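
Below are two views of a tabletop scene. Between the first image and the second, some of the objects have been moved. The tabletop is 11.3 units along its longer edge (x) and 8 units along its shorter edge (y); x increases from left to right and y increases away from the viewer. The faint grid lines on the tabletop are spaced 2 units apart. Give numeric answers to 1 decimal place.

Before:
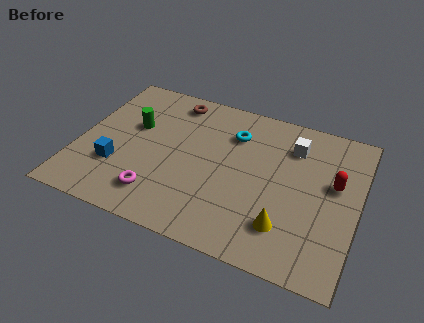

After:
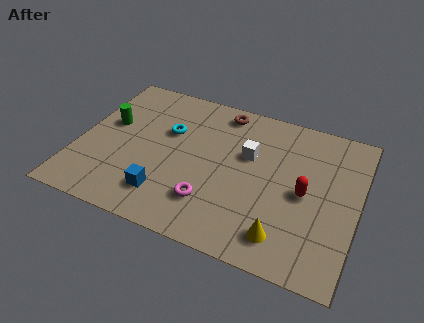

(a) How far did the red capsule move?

1.4

The red capsule moved from about (10.3, 4.7) to (9.2, 3.8), a distance of √(1.1² + 0.9²) ≈ 1.4.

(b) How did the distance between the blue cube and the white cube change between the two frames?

-3.2

Before: roughly 7.7 units apart; after: 4.5. That's 3.2 units closer together.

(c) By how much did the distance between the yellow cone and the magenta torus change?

-2.0

The distance was about 5.1 in the first image and 3.1 in the second, so they moved 2.0 units closer together.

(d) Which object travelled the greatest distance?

the cyan torus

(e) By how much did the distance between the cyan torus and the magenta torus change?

-1.3

They were about 5.0 units apart before and 3.7 after — 1.3 units closer together.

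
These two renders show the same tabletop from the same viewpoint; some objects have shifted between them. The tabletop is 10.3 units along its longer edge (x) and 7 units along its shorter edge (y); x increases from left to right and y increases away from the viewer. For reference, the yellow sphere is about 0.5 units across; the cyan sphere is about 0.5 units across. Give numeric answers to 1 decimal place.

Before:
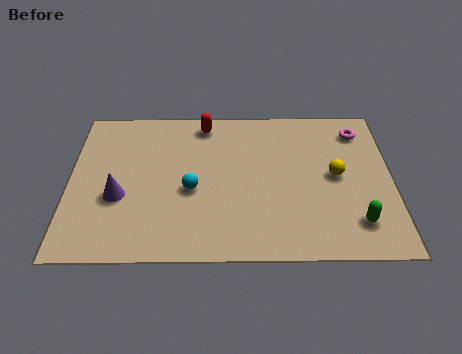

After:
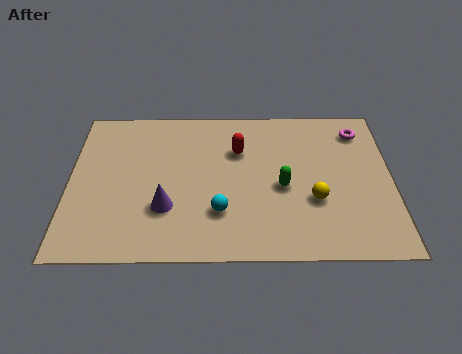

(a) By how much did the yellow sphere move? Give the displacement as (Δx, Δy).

(-0.7, -1.1)

From the two frames, the yellow sphere sits at roughly (8.5, 3.6) before and (7.8, 2.5) after.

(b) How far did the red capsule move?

1.7

The red capsule was near (4.3, 6.1) before and (5.4, 4.8) after, so it travelled √(1.1² + 1.3²) ≈ 1.7 units.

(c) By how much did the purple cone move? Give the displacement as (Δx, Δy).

(1.5, -0.5)

From the two frames, the purple cone sits at roughly (1.6, 2.7) before and (3.1, 2.2) after.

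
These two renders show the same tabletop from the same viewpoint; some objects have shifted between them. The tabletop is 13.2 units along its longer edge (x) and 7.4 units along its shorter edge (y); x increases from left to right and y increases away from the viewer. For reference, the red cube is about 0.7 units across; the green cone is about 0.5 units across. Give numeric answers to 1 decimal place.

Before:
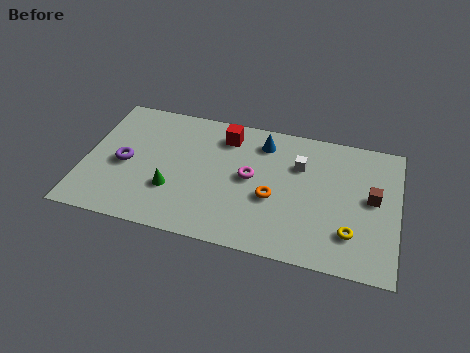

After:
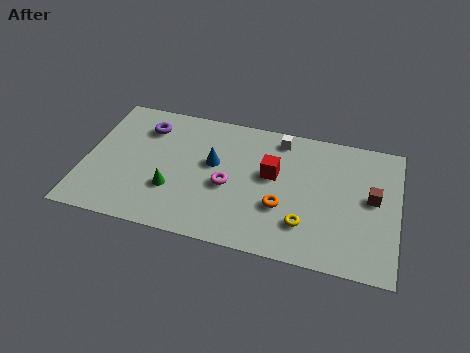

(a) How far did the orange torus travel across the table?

0.6

The orange torus was near (8.0, 3.0) before and (8.4, 2.6) after, so it travelled √(0.4² + 0.4²) ≈ 0.6 units.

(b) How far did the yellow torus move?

1.9

The yellow torus moved from about (11.3, 1.9) to (9.4, 1.9), a distance of √(1.9² + 0.0²) ≈ 1.9.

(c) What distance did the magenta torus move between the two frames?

1.1

The magenta torus moved from about (7.0, 3.9) to (6.1, 3.2), a distance of √(0.9² + 0.7²) ≈ 1.1.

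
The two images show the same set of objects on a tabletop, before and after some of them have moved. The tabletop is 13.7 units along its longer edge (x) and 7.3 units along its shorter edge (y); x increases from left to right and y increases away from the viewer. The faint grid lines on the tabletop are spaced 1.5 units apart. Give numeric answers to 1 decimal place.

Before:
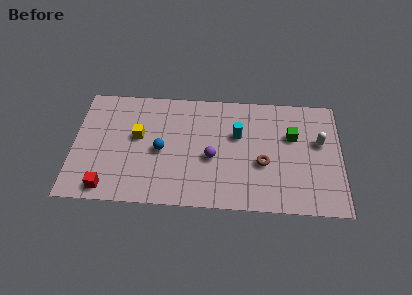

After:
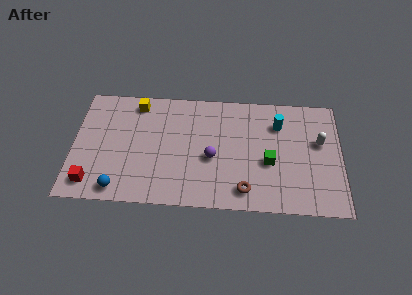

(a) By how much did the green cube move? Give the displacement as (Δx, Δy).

(-1.2, -1.7)

From the two frames, the green cube sits at roughly (11.2, 4.7) before and (10.0, 3.0) after.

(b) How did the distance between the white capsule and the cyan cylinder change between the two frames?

-1.9

Before: roughly 4.2 units apart; after: 2.3. That's 1.9 units closer together.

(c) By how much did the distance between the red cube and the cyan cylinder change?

+2.8

They were about 7.6 units apart before and 10.4 after — 2.8 units further apart.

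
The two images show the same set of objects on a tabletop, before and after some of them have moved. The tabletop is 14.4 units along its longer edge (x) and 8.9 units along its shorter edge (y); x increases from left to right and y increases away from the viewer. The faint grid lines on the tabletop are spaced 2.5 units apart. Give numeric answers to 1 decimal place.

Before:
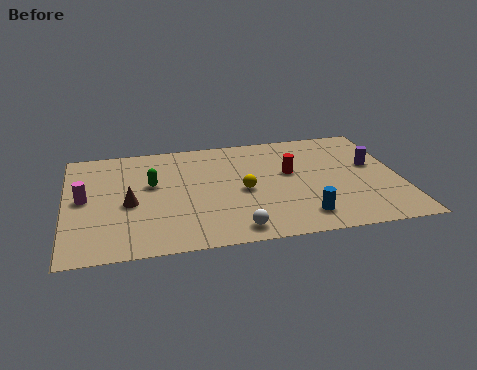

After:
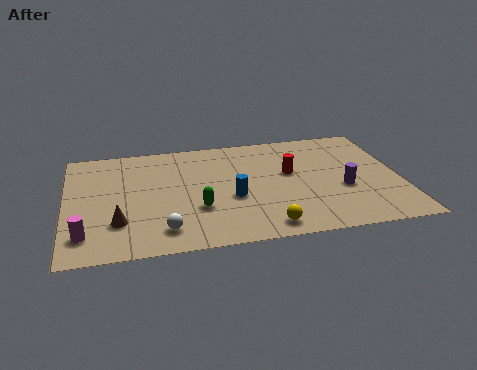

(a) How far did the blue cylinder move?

3.5

The blue cylinder was near (10.0, 1.6) before and (7.1, 3.6) after, so it travelled √(2.9² + 2.0²) ≈ 3.5 units.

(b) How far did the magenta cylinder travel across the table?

2.8

The magenta cylinder was near (0.8, 4.6) before and (0.8, 1.8) after, so it travelled √(0.0² + 2.8²) ≈ 2.8 units.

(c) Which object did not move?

the red cylinder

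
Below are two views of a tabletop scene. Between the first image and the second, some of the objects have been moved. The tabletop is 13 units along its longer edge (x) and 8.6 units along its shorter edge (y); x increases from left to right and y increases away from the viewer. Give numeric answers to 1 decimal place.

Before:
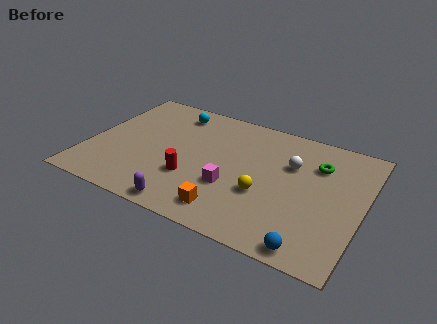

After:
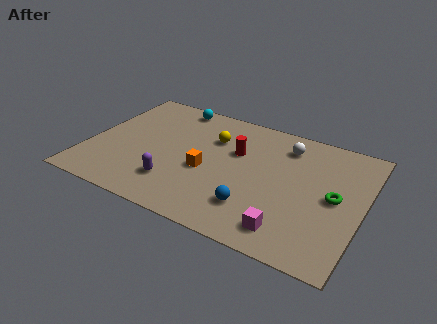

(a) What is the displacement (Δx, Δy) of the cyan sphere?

(-0.1, 0.5)

The cyan sphere started near (3.6, 7.2) and ended near (3.5, 7.7).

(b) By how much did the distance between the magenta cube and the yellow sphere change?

+4.7

They were about 1.5 units apart before and 6.2 after — 4.7 units further apart.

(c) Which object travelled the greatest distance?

the yellow sphere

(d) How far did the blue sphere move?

3.1

From (11.0, 0.8) to (8.2, 2.1), the blue sphere covered √(2.8² + 1.3²) ≈ 3.1 units.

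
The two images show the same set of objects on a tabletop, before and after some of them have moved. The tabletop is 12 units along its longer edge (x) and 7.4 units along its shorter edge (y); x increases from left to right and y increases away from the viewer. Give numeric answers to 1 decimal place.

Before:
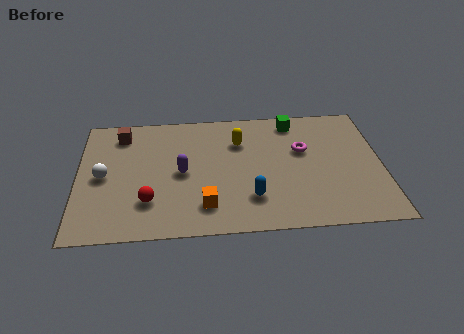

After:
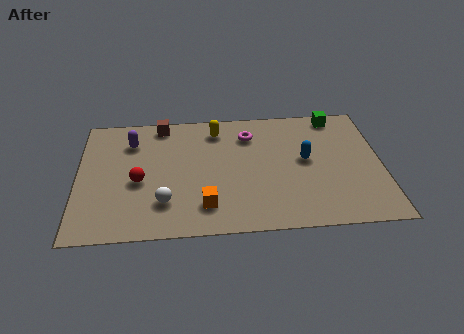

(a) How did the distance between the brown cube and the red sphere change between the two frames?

-0.7

The distance was about 4.2 in the first image and 3.5 in the second, so they moved 0.7 units closer together.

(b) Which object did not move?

the orange cube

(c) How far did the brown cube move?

1.7

From (1.7, 6.1) to (3.3, 6.6), the brown cube covered √(1.6² + 0.5²) ≈ 1.7 units.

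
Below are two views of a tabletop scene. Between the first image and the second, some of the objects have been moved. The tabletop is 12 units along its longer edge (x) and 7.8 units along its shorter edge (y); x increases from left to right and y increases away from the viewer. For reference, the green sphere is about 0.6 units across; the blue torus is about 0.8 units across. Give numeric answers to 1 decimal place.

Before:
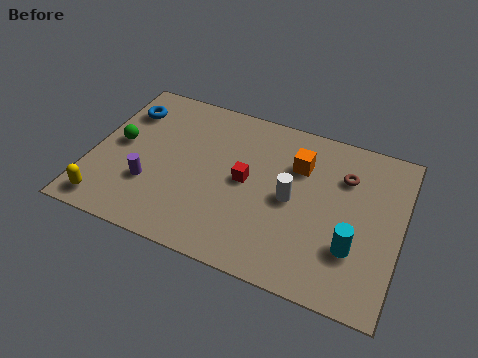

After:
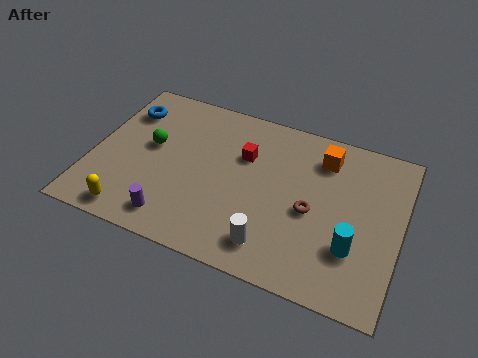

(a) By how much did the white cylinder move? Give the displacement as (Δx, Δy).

(-0.5, -2.4)

The white cylinder started near (7.8, 3.8) and ended near (7.3, 1.4).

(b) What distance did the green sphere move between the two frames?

1.2

The green sphere was near (1.0, 4.1) before and (2.2, 4.4) after, so it travelled √(1.2² + 0.3²) ≈ 1.2 units.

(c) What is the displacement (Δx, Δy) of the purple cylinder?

(1.1, -1.3)

From the two frames, the purple cylinder sits at roughly (2.4, 2.5) before and (3.5, 1.2) after.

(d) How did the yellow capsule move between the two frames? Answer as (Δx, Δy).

(1.0, -0.1)

From the two frames, the yellow capsule sits at roughly (0.9, 1.0) before and (1.9, 0.9) after.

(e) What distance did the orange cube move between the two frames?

1.1

The orange cube moved from about (7.9, 5.5) to (8.8, 6.2), a distance of √(0.9² + 0.7²) ≈ 1.1.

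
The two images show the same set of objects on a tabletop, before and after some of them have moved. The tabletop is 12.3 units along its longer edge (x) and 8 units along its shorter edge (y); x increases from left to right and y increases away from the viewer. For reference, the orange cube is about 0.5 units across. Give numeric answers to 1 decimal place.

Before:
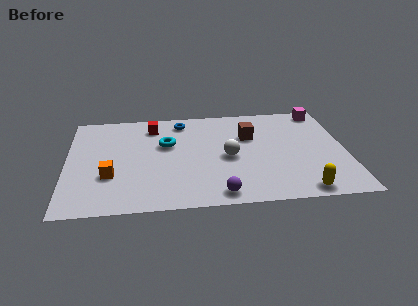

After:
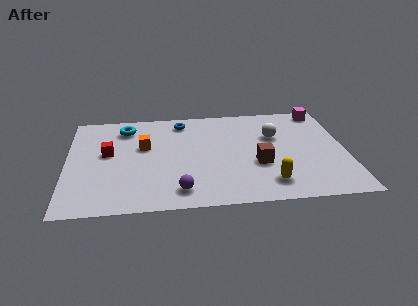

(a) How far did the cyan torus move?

2.3

The cyan torus moved from about (4.4, 5.0) to (2.6, 6.5), a distance of √(1.8² + 1.5²) ≈ 2.3.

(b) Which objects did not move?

the blue torus and the magenta cube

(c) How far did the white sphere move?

2.6

The white sphere was near (7.1, 3.7) before and (9.2, 5.2) after, so it travelled √(2.1² + 1.5²) ≈ 2.6 units.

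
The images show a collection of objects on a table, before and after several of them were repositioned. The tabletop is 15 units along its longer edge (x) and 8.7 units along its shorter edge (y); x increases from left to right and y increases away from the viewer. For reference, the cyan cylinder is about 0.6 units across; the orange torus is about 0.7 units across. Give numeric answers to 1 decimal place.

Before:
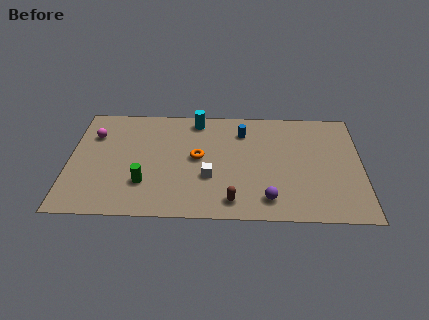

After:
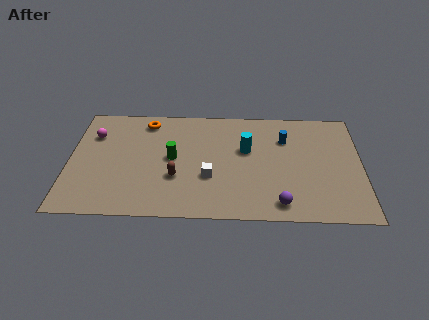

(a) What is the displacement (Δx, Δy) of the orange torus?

(-2.7, 2.8)

The orange torus was at about (6.6, 4.6) and moved to about (3.9, 7.4).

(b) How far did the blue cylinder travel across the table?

2.3

The blue cylinder moved from about (8.9, 6.7) to (11.1, 6.2), a distance of √(2.2² + 0.5²) ≈ 2.3.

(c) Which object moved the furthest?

the orange torus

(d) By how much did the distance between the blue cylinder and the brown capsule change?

+1.0

Before: roughly 5.4 units apart; after: 6.4. That's 1.0 units further apart.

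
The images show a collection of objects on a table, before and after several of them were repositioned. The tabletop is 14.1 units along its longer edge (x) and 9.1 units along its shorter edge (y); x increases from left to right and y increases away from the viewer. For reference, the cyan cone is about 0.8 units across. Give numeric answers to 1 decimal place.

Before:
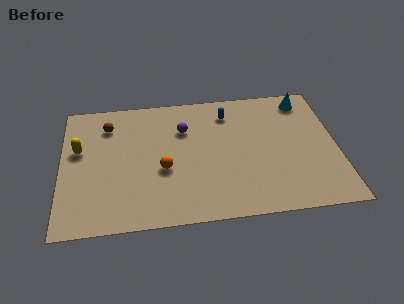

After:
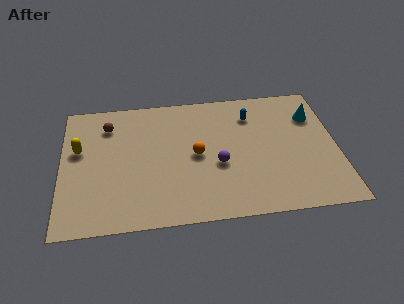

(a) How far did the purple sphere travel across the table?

3.2

The purple sphere moved from about (6.3, 6.4) to (8.0, 3.7), a distance of √(1.7² + 2.7²) ≈ 3.2.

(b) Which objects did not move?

the brown sphere and the yellow capsule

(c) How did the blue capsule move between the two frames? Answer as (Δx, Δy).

(1.2, -0.3)

The blue capsule started near (8.6, 7.3) and ended near (9.8, 7.0).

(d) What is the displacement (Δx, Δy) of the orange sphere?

(1.7, 0.8)

From the two frames, the orange sphere sits at roughly (5.2, 3.7) before and (6.9, 4.5) after.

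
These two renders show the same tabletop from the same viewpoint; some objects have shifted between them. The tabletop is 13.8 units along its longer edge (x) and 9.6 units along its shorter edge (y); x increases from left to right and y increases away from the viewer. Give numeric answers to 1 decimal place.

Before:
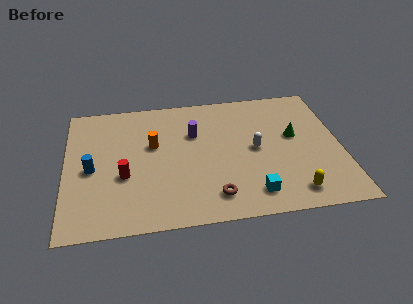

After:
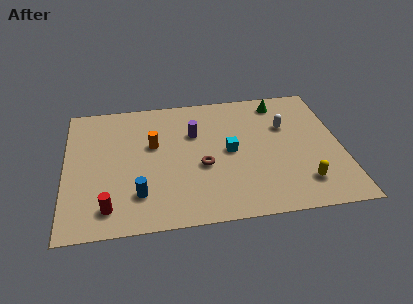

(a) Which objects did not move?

the purple cylinder and the orange cylinder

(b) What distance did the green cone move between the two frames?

2.8

The green cone moved from about (11.5, 5.5) to (10.9, 8.2), a distance of √(0.6² + 2.7²) ≈ 2.8.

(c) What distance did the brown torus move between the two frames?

2.3

The brown torus was near (7.3, 1.7) before and (6.8, 3.9) after, so it travelled √(0.5² + 2.2²) ≈ 2.3 units.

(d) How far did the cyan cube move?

3.4

The cyan cube was near (9.2, 1.6) before and (8.2, 4.8) after, so it travelled √(1.0² + 3.2²) ≈ 3.4 units.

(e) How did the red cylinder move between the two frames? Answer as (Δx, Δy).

(-0.8, -2.1)

The red cylinder was at about (2.9, 3.7) and moved to about (2.1, 1.6).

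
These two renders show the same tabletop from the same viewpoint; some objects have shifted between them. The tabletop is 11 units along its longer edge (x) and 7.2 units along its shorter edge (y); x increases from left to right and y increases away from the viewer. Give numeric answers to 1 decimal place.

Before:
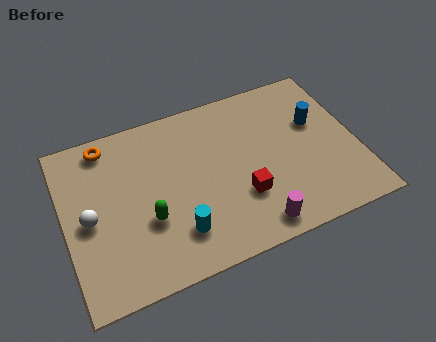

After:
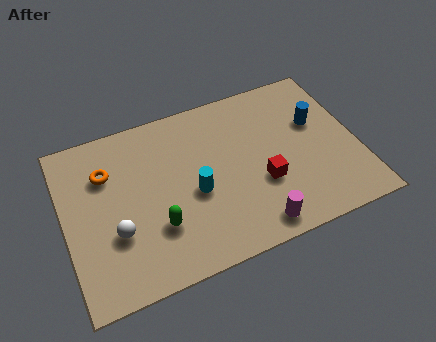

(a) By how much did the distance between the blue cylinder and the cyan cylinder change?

-1.3

They were about 6.3 units apart before and 5.0 after — 1.3 units closer together.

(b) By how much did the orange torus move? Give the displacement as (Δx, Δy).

(-0.1, -1.2)

The orange torus started near (1.8, 6.3) and ended near (1.7, 5.1).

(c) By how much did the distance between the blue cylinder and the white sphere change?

-0.7

Before: roughly 8.8 units apart; after: 8.1. That's 0.7 units closer together.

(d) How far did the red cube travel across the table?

0.9

The red cube was near (6.5, 2.3) before and (7.3, 2.6) after, so it travelled √(0.8² + 0.3²) ≈ 0.9 units.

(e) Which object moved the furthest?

the cyan cylinder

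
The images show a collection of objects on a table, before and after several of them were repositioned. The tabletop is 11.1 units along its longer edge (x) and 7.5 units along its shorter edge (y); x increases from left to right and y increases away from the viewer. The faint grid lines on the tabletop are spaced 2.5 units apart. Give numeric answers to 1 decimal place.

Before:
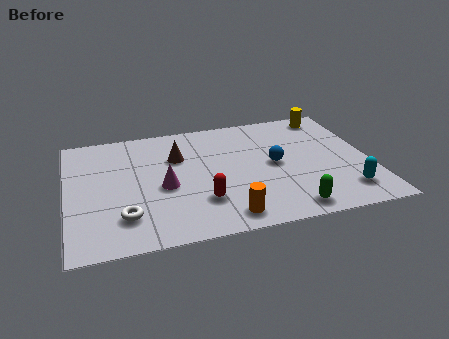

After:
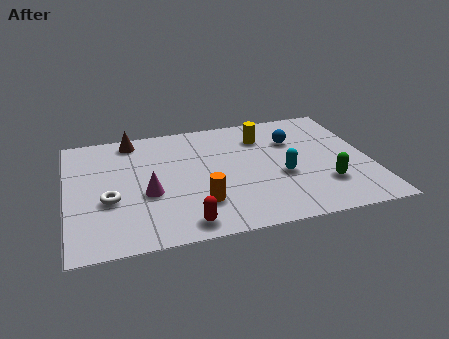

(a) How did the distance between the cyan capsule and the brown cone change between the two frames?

-0.5

They were about 6.9 units apart before and 6.4 after — 0.5 units closer together.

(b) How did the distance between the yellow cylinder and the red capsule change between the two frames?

-1.0

The distance was about 6.8 in the first image and 5.8 in the second, so they moved 1.0 units closer together.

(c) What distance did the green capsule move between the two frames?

1.8

The green capsule was near (7.9, 0.9) before and (9.3, 2.1) after, so it travelled √(1.4² + 1.2²) ≈ 1.8 units.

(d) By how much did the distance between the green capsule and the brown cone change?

+2.5

Before: roughly 5.7 units apart; after: 8.2. That's 2.5 units further apart.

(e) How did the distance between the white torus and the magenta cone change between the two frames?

-0.7

The distance was about 2.1 in the first image and 1.4 in the second, so they moved 0.7 units closer together.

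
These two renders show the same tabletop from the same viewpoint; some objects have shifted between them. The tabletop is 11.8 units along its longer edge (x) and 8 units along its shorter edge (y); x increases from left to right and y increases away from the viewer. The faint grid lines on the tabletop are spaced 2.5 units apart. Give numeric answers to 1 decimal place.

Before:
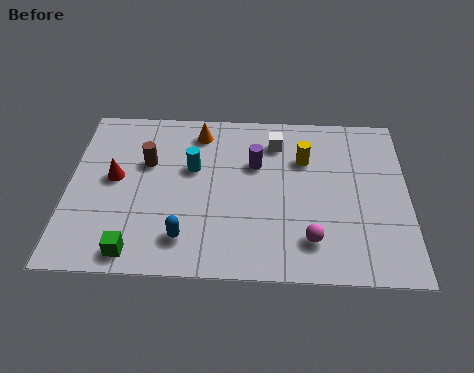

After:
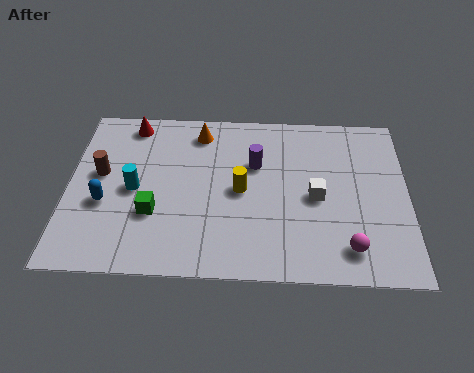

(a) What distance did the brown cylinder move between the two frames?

1.7

From (2.7, 5.1) to (1.1, 4.5), the brown cylinder covered √(1.6² + 0.6²) ≈ 1.7 units.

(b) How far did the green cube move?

1.9

The green cube was near (2.4, 0.9) before and (3.0, 2.7) after, so it travelled √(0.6² + 1.8²) ≈ 1.9 units.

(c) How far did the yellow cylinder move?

2.7

The yellow cylinder moved from about (8.2, 5.5) to (6.0, 3.9), a distance of √(2.2² + 1.6²) ≈ 2.7.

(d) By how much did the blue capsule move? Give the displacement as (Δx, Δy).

(-2.8, 1.5)

From the two frames, the blue capsule sits at roughly (4.1, 1.6) before and (1.3, 3.1) after.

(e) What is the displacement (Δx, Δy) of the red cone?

(0.5, 2.7)

From the two frames, the red cone sits at roughly (1.6, 4.3) before and (2.1, 7.0) after.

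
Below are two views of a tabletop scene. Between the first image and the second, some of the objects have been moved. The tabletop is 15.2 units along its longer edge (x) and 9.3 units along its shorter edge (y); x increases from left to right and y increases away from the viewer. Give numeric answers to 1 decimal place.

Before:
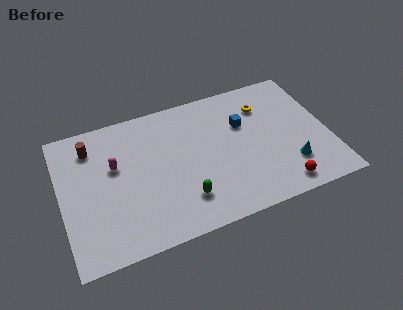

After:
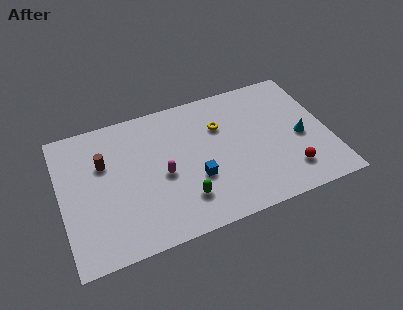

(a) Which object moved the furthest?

the blue cube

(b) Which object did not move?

the green capsule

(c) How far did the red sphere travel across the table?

1.0

From (12.1, 1.2) to (12.7, 2.0), the red sphere covered √(0.6² + 0.8²) ≈ 1.0 units.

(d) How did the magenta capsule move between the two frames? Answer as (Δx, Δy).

(2.6, -1.5)

The magenta capsule was at about (3.1, 5.7) and moved to about (5.7, 4.2).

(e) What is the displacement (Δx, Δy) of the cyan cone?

(0.8, 1.7)

From the two frames, the cyan cone sits at roughly (12.8, 2.4) before and (13.6, 4.1) after.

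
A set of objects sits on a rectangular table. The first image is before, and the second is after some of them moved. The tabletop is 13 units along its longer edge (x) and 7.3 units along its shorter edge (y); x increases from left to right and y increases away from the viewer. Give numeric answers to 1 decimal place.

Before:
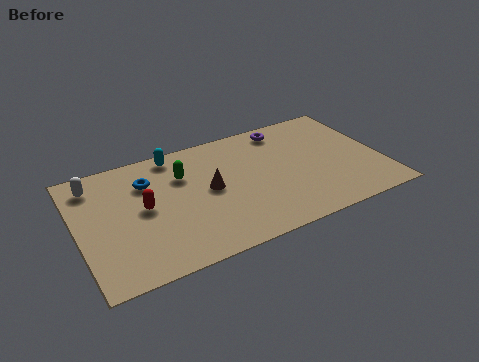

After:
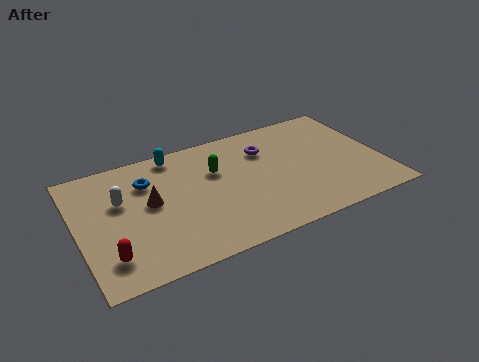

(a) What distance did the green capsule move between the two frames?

1.4

The green capsule moved from about (4.6, 5.1) to (6.0, 4.8), a distance of √(1.4² + 0.3²) ≈ 1.4.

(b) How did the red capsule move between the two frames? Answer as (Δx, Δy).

(-1.7, -2.2)

From the two frames, the red capsule sits at roughly (2.8, 3.8) before and (1.1, 1.6) after.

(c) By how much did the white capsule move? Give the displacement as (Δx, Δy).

(1.0, -1.4)

The white capsule was at about (0.9, 6.0) and moved to about (1.9, 4.6).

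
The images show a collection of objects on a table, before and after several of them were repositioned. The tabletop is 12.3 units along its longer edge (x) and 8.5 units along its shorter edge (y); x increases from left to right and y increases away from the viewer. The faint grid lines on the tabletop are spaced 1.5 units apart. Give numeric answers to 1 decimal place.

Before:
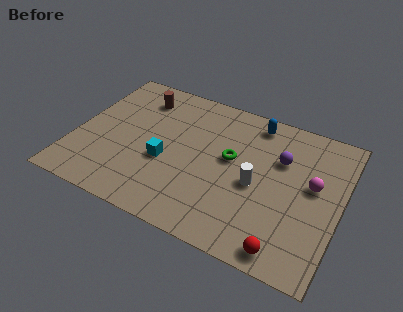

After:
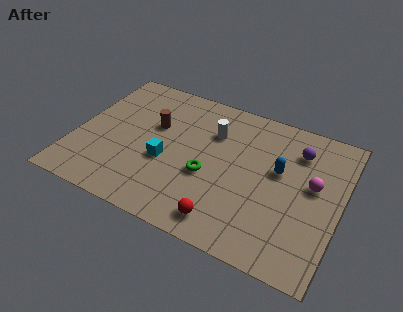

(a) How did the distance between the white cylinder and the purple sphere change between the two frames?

+1.8

Before: roughly 2.1 units apart; after: 3.9. That's 1.8 units further apart.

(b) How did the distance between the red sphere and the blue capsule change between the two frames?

-2.6

They were about 6.9 units apart before and 4.3 after — 2.6 units closer together.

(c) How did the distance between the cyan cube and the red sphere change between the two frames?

-2.6

The distance was about 6.4 in the first image and 3.8 in the second, so they moved 2.6 units closer together.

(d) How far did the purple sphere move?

1.1

The purple sphere moved from about (9.4, 5.7) to (10.1, 6.5), a distance of √(0.7² + 0.8²) ≈ 1.1.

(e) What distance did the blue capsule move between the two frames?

2.8

The blue capsule was near (8.0, 7.4) before and (9.4, 5.0) after, so it travelled √(1.4² + 2.4²) ≈ 2.8 units.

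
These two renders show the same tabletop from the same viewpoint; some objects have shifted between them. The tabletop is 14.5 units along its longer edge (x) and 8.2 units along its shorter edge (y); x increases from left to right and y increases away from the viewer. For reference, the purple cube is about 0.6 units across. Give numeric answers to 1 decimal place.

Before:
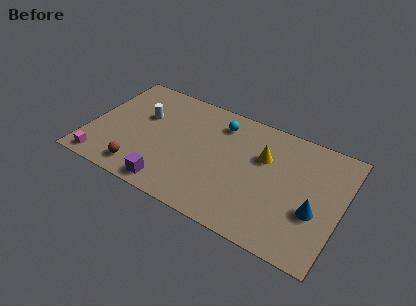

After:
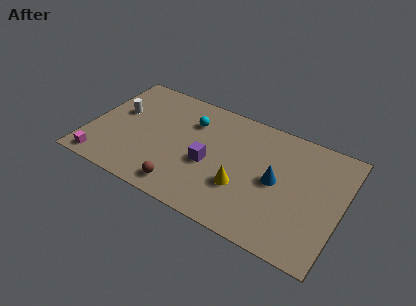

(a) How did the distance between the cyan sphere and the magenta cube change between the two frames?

-1.5

Before: roughly 8.3 units apart; after: 6.8. That's 1.5 units closer together.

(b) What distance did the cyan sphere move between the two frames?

1.7

The cyan sphere was near (7.2, 6.6) before and (5.6, 6.0) after, so it travelled √(1.6² + 0.6²) ≈ 1.7 units.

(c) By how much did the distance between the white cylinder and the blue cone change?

-1.1

They were about 10.4 units apart before and 9.3 after — 1.1 units closer together.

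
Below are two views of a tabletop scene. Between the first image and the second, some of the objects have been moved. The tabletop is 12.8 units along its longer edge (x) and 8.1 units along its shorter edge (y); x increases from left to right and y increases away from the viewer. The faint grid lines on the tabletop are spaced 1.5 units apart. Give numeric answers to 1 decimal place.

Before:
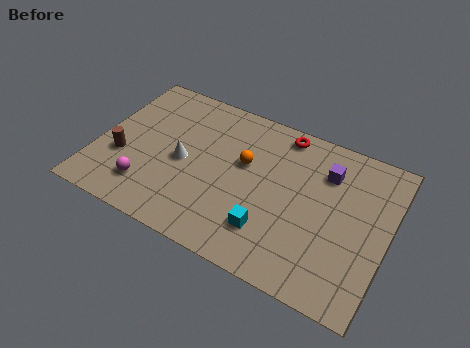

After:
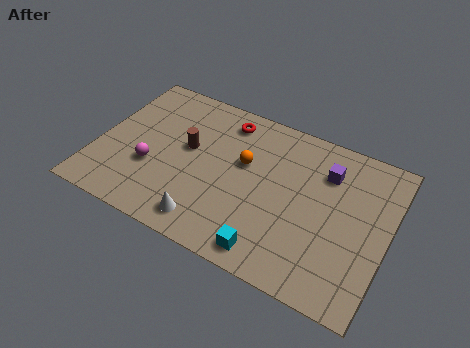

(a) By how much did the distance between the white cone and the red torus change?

+0.4

Before: roughly 5.2 units apart; after: 5.6. That's 0.4 units further apart.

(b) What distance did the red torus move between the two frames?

2.5

From (7.8, 7.2) to (5.3, 6.8), the red torus covered √(2.5² + 0.4²) ≈ 2.5 units.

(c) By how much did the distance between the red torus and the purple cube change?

+2.3

Before: roughly 2.4 units apart; after: 4.7. That's 2.3 units further apart.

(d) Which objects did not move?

the purple cube and the orange sphere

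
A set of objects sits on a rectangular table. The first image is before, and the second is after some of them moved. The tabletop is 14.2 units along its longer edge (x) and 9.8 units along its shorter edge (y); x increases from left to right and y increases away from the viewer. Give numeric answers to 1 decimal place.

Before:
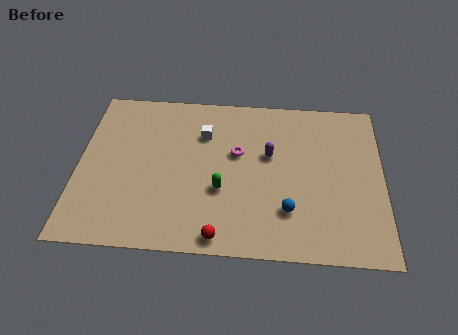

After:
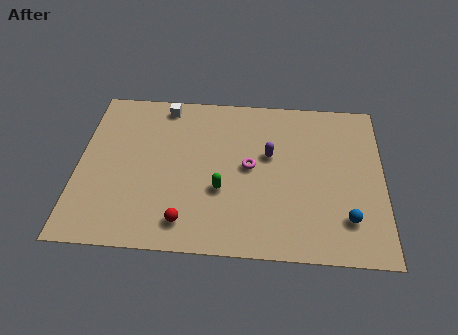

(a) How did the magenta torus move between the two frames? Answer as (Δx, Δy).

(0.6, -0.8)

The magenta torus was at about (7.4, 5.9) and moved to about (8.0, 5.1).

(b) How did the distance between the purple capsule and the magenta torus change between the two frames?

-0.3

Before: roughly 1.5 units apart; after: 1.2. That's 0.3 units closer together.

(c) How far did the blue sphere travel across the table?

2.7

From (9.8, 2.6) to (12.5, 2.3), the blue sphere covered √(2.7² + 0.3²) ≈ 2.7 units.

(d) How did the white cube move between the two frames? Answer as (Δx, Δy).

(-1.9, 1.7)

The white cube was at about (5.8, 7.0) and moved to about (3.9, 8.7).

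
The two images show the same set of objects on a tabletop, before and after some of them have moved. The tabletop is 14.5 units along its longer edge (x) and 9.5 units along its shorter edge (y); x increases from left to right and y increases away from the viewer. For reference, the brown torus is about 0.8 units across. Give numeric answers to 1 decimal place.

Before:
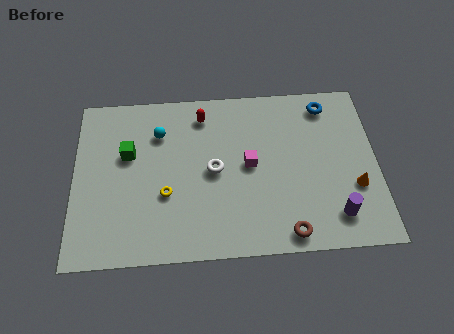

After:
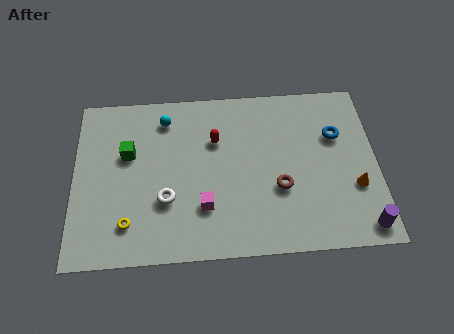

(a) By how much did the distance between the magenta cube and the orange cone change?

+2.0

Before: roughly 5.2 units apart; after: 7.2. That's 2.0 units further apart.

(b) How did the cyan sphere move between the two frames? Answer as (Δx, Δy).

(0.3, 0.8)

The cyan sphere started near (4.1, 7.0) and ended near (4.4, 7.8).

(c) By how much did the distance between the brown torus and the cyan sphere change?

-1.6

The distance was about 8.5 in the first image and 6.9 in the second, so they moved 1.6 units closer together.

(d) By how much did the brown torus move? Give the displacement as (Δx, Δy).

(-0.3, 2.5)

The brown torus was at about (10.1, 1.0) and moved to about (9.8, 3.5).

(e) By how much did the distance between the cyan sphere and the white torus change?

+1.1

Before: roughly 3.5 units apart; after: 4.6. That's 1.1 units further apart.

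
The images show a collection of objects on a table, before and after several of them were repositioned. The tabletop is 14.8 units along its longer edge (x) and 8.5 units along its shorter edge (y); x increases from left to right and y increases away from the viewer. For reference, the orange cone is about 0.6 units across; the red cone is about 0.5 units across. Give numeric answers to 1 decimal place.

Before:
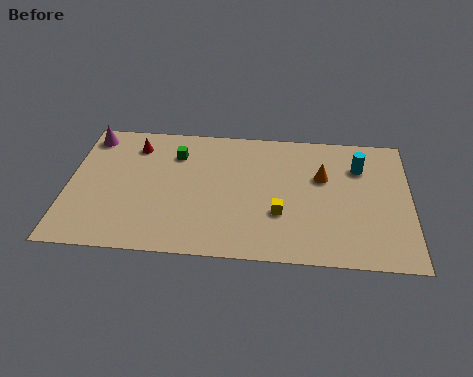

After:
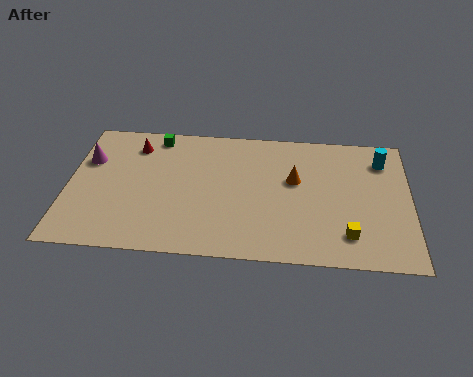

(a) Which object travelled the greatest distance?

the yellow cube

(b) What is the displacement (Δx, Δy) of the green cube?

(-0.9, 1.1)

The green cube was at about (4.6, 6.4) and moved to about (3.7, 7.5).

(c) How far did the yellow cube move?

3.1

The yellow cube was near (9.2, 2.9) before and (12.1, 1.8) after, so it travelled √(2.9² + 1.1²) ≈ 3.1 units.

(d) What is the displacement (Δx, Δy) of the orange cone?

(-1.2, -0.3)

The orange cone started near (11.0, 5.4) and ended near (9.8, 5.1).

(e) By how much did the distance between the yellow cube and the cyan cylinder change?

+0.4

They were about 4.7 units apart before and 5.1 after — 0.4 units further apart.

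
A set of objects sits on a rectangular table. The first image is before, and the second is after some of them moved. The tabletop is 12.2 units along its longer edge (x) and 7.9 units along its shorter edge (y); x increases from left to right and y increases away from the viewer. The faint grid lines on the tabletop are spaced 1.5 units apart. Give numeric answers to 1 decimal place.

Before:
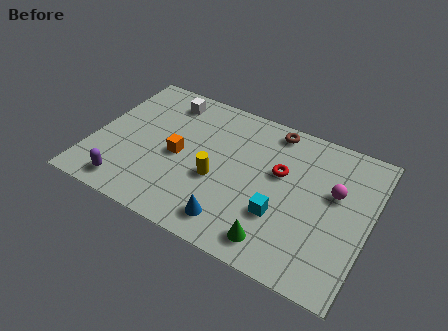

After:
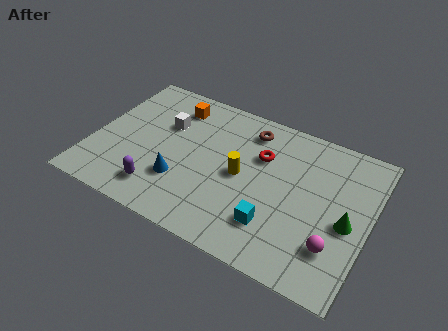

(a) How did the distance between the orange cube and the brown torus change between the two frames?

-1.6

They were about 5.0 units apart before and 3.4 after — 1.6 units closer together.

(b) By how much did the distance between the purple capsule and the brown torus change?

-2.2

Before: roughly 8.2 units apart; after: 6.0. That's 2.2 units closer together.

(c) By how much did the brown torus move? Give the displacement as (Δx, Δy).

(-1.0, -0.5)

The brown torus was at about (7.6, 7.0) and moved to about (6.6, 6.5).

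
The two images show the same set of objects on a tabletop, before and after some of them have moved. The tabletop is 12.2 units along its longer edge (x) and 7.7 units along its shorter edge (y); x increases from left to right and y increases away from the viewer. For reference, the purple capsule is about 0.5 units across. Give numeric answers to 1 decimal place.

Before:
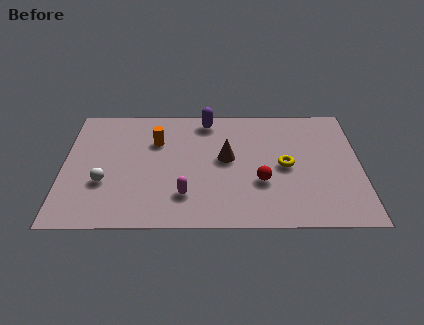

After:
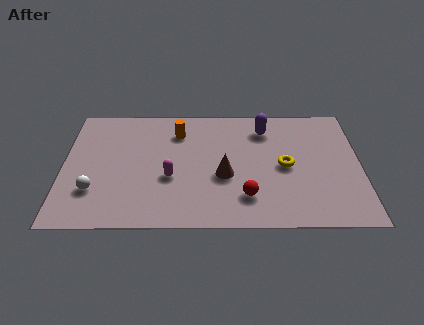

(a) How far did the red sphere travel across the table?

1.1

From (8.1, 2.7) to (7.5, 1.8), the red sphere covered √(0.6² + 0.9²) ≈ 1.1 units.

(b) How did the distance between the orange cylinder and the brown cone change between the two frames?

+0.3

They were about 3.1 units apart before and 3.4 after — 0.3 units further apart.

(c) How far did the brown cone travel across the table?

1.1

The brown cone was near (6.7, 4.2) before and (6.6, 3.1) after, so it travelled √(0.1² + 1.1²) ≈ 1.1 units.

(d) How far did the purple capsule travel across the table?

2.5

From (5.9, 6.7) to (8.3, 6.1), the purple capsule covered √(2.4² + 0.6²) ≈ 2.5 units.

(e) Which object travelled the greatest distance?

the purple capsule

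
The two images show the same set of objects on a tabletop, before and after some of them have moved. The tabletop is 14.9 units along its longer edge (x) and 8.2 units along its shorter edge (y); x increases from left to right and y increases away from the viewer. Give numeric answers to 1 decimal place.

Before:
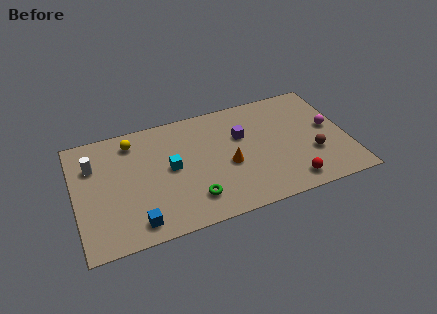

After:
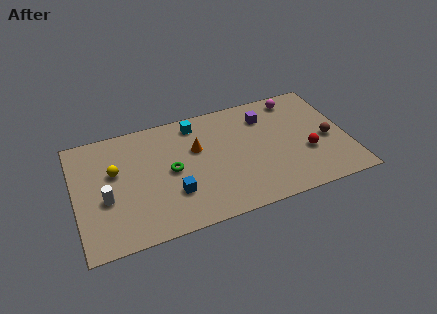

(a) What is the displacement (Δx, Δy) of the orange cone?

(-1.6, 1.7)

The orange cone started near (8.3, 3.5) and ended near (6.7, 5.2).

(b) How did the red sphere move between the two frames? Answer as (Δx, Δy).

(1.1, 1.8)

The red sphere started near (11.5, 1.2) and ended near (12.6, 3.0).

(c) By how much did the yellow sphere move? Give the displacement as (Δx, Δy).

(-1.1, -1.8)

The yellow sphere started near (3.3, 6.8) and ended near (2.2, 5.0).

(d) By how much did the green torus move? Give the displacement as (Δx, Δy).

(-1.0, 2.3)

From the two frames, the green torus sits at roughly (6.2, 1.8) before and (5.2, 4.1) after.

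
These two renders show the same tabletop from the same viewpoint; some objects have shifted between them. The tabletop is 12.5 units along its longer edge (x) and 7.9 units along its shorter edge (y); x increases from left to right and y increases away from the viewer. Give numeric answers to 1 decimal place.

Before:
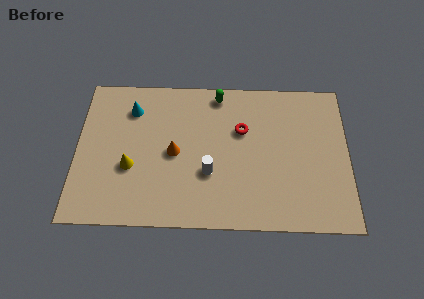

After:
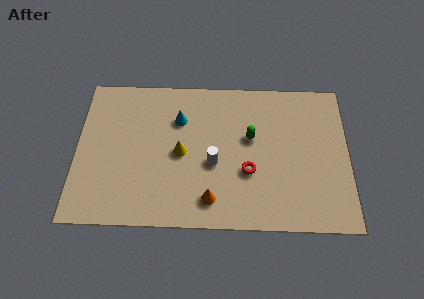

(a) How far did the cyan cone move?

2.3

The cyan cone was near (2.5, 6.1) before and (4.7, 5.6) after, so it travelled √(2.2² + 0.5²) ≈ 2.3 units.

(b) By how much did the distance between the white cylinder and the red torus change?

-1.1

Before: roughly 2.7 units apart; after: 1.6. That's 1.1 units closer together.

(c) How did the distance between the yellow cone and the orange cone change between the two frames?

+0.6

The distance was about 2.2 in the first image and 2.8 in the second, so they moved 0.6 units further apart.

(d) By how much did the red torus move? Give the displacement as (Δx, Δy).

(0.3, -2.2)

From the two frames, the red torus sits at roughly (7.6, 5.1) before and (7.9, 2.9) after.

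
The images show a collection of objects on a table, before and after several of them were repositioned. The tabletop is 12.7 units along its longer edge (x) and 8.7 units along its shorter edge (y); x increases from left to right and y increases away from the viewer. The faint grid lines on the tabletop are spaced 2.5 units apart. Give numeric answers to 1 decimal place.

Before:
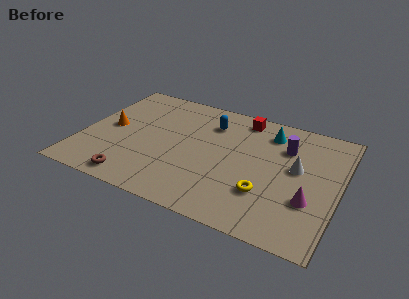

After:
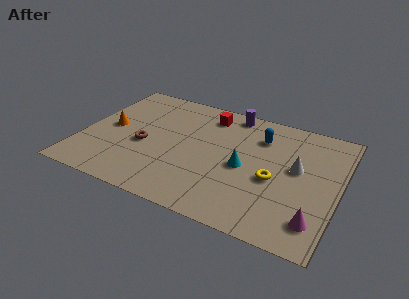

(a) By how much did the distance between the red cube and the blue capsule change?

+1.0

They were about 1.8 units apart before and 2.8 after — 1.0 units further apart.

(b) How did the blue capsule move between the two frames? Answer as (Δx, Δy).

(2.5, -0.1)

The blue capsule started near (6.1, 6.6) and ended near (8.6, 6.5).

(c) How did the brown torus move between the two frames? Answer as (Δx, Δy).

(0.1, 2.7)

The brown torus started near (3.0, 1.0) and ended near (3.1, 3.7).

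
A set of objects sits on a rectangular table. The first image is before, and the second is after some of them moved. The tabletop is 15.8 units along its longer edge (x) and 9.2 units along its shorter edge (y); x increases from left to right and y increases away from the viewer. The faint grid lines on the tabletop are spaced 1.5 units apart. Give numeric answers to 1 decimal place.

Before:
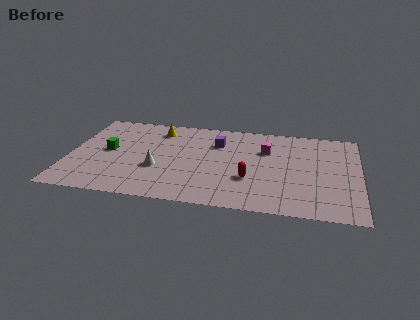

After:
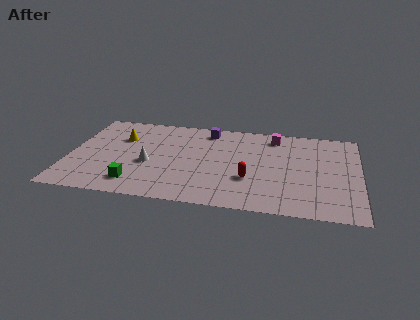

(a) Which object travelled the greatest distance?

the green cube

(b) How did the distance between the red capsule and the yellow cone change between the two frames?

+1.1

Before: roughly 6.8 units apart; after: 7.9. That's 1.1 units further apart.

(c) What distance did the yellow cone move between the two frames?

2.3

From (4.7, 7.5) to (2.7, 6.3), the yellow cone covered √(2.0² + 1.2²) ≈ 2.3 units.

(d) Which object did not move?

the red capsule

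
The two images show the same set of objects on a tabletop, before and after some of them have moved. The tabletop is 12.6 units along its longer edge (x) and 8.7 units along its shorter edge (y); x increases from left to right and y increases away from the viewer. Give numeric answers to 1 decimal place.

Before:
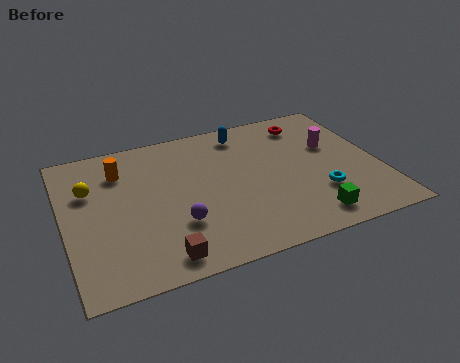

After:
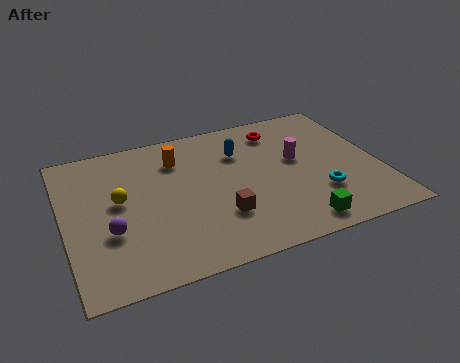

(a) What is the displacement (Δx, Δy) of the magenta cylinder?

(-1.5, -0.4)

The magenta cylinder started near (10.9, 5.4) and ended near (9.4, 5.0).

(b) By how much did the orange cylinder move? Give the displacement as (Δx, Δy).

(2.3, 0.0)

The orange cylinder started near (2.4, 6.6) and ended near (4.7, 6.6).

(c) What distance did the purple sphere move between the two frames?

2.6

The purple sphere was near (4.3, 2.7) before and (1.7, 3.1) after, so it travelled √(2.6² + 0.4²) ≈ 2.6 units.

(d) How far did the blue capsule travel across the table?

1.2

The blue capsule was near (7.5, 7.4) before and (7.2, 6.2) after, so it travelled √(0.3² + 1.2²) ≈ 1.2 units.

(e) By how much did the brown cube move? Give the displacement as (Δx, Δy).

(2.5, 1.5)

The brown cube started near (3.5, 1.1) and ended near (6.0, 2.6).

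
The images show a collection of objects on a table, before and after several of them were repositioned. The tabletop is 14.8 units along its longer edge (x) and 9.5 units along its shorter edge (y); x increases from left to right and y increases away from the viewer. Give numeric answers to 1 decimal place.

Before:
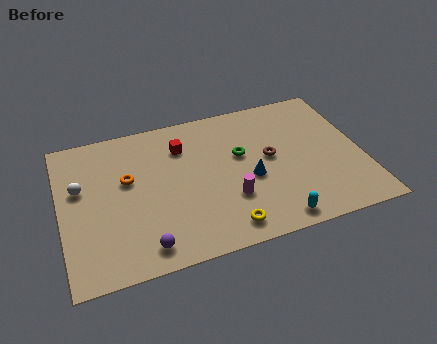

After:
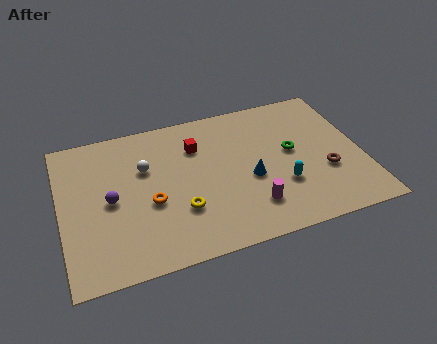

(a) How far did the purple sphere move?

3.6

The purple sphere was near (3.8, 1.3) before and (2.4, 4.6) after, so it travelled √(1.4² + 3.3²) ≈ 3.6 units.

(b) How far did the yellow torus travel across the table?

2.6

The yellow torus moved from about (7.7, 1.3) to (5.7, 3.0), a distance of √(2.0² + 1.7²) ≈ 2.6.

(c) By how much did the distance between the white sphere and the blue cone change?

-2.9

They were about 8.4 units apart before and 5.5 after — 2.9 units closer together.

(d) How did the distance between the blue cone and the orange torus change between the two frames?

-1.2

They were about 6.1 units apart before and 4.9 after — 1.2 units closer together.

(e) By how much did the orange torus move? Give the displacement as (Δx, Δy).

(1.0, -1.8)

The orange torus started near (3.3, 5.7) and ended near (4.3, 3.9).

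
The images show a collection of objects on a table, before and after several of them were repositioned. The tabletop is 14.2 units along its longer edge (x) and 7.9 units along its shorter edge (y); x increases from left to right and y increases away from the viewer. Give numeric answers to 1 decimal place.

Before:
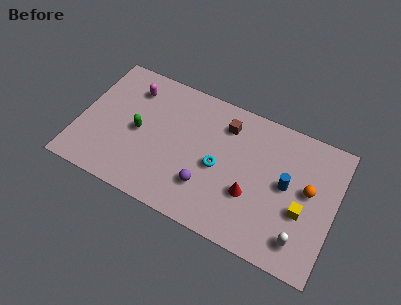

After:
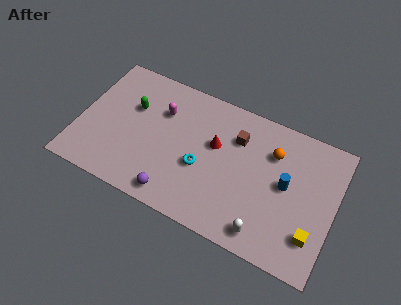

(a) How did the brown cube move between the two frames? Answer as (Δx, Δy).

(0.7, -0.5)

The brown cube was at about (7.9, 6.2) and moved to about (8.6, 5.7).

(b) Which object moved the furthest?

the red cone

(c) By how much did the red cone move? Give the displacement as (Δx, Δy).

(-2.2, 2.0)

The red cone started near (9.7, 2.8) and ended near (7.5, 4.8).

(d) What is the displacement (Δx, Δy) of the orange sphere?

(-2.1, 1.3)

From the two frames, the orange sphere sits at roughly (12.7, 4.4) before and (10.6, 5.7) after.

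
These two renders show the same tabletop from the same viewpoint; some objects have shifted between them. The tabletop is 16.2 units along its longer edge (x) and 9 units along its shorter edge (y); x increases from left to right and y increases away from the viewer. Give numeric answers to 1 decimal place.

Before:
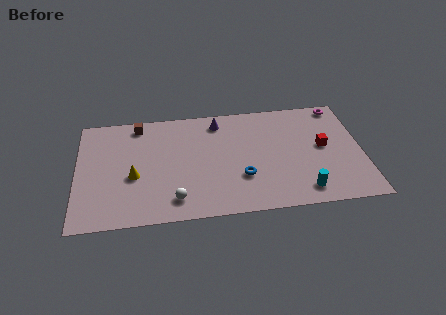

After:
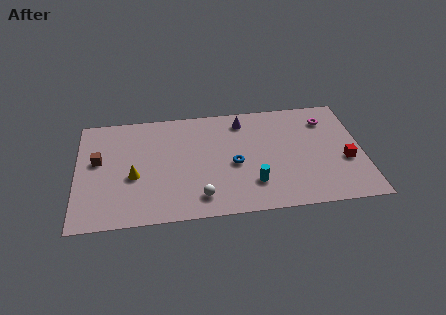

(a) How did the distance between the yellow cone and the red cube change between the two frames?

+1.1

The distance was about 10.9 in the first image and 12.0 in the second, so they moved 1.1 units further apart.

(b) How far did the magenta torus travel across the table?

1.4

From (15.1, 8.1) to (14.3, 7.0), the magenta torus covered √(0.8² + 1.1²) ≈ 1.4 units.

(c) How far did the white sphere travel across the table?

1.4

From (5.5, 1.6) to (6.9, 1.6), the white sphere covered √(1.4² + 0.0²) ≈ 1.4 units.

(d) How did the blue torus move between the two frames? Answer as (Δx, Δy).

(-0.4, 1.1)

The blue torus was at about (9.3, 2.9) and moved to about (8.9, 4.0).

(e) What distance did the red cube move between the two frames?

1.8

From (14.0, 4.8) to (15.2, 3.5), the red cube covered √(1.2² + 1.3²) ≈ 1.8 units.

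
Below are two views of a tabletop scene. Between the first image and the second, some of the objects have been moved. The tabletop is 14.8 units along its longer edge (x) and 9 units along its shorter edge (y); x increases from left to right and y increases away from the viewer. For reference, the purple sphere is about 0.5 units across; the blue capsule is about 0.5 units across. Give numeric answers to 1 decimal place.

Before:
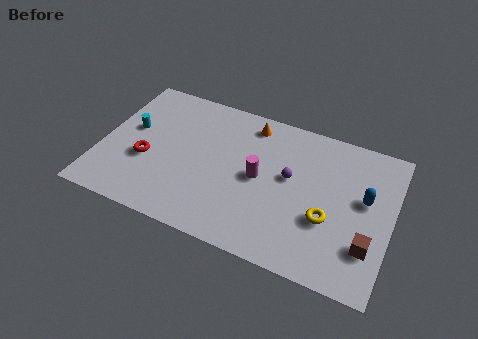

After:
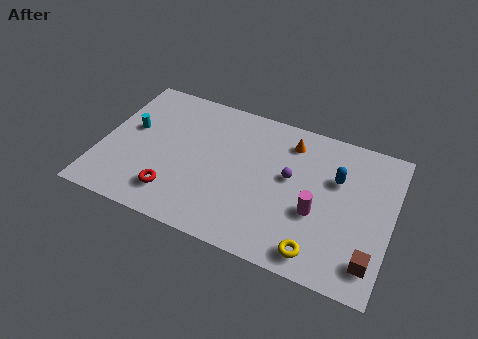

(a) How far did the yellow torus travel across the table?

2.1

The yellow torus moved from about (11.7, 3.3) to (11.4, 1.2), a distance of √(0.3² + 2.1²) ≈ 2.1.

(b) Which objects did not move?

the cyan cylinder and the purple sphere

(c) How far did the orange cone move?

2.1

The orange cone moved from about (7.3, 7.7) to (9.4, 7.3), a distance of √(2.1² + 0.4²) ≈ 2.1.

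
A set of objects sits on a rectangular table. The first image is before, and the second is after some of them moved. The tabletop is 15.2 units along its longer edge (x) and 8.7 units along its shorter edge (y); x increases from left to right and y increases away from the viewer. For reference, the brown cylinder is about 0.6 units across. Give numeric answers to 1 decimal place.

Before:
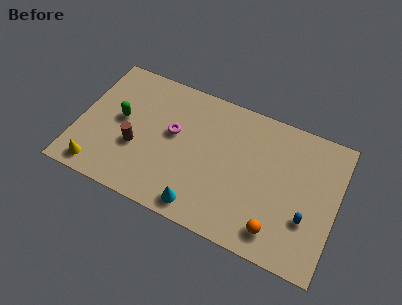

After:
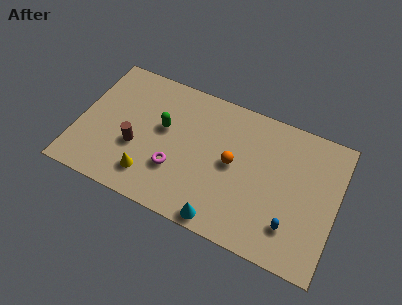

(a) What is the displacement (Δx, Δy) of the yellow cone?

(3.0, 0.7)

The yellow cone was at about (1.5, 1.1) and moved to about (4.5, 1.8).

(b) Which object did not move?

the brown cylinder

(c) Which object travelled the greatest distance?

the orange sphere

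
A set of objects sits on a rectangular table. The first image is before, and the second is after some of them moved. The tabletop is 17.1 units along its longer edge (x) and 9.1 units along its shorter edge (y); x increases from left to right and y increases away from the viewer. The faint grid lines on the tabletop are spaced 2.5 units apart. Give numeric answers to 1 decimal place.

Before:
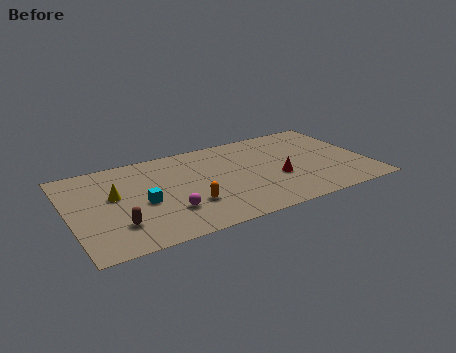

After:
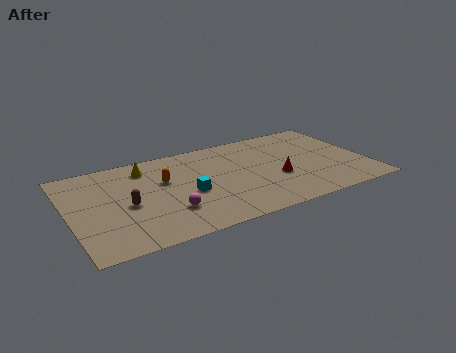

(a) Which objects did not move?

the red cone and the magenta sphere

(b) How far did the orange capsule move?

3.1

The orange capsule was near (6.6, 2.8) before and (5.5, 5.7) after, so it travelled √(1.1² + 2.9²) ≈ 3.1 units.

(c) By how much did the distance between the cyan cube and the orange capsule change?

-0.6

They were about 2.8 units apart before and 2.2 after — 0.6 units closer together.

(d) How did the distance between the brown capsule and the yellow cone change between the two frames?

+0.7

They were about 2.9 units apart before and 3.6 after — 0.7 units further apart.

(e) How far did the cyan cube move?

2.6

The cyan cube was near (4.1, 4.0) before and (6.7, 3.9) after, so it travelled √(2.6² + 0.1²) ≈ 2.6 units.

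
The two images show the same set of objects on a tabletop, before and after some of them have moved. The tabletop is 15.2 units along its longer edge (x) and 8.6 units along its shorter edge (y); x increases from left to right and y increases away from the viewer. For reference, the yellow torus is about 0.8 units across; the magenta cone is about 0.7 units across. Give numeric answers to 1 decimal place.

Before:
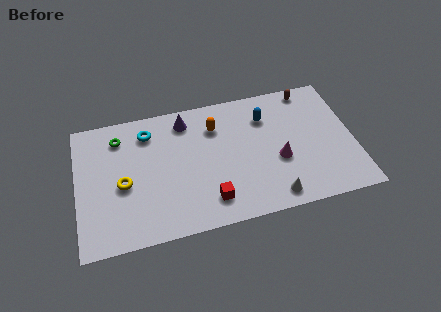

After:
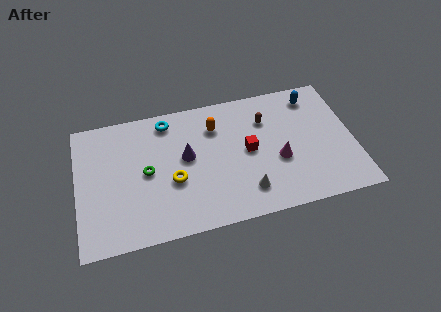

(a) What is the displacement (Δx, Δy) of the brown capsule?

(-2.5, -1.5)

The brown capsule was at about (13.0, 7.7) and moved to about (10.5, 6.2).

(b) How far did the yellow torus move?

2.7

The yellow torus moved from about (2.5, 3.8) to (5.2, 3.4), a distance of √(2.7² + 0.4²) ≈ 2.7.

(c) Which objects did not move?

the magenta cone and the orange capsule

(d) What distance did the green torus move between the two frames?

3.0

From (2.4, 6.9) to (3.8, 4.3), the green torus covered √(1.4² + 2.6²) ≈ 3.0 units.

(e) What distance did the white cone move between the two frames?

1.6

The white cone moved from about (10.5, 1.1) to (9.1, 1.8), a distance of √(1.4² + 0.7²) ≈ 1.6.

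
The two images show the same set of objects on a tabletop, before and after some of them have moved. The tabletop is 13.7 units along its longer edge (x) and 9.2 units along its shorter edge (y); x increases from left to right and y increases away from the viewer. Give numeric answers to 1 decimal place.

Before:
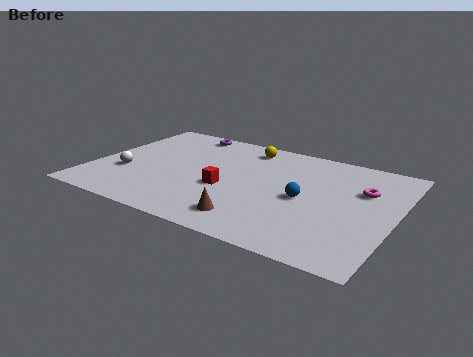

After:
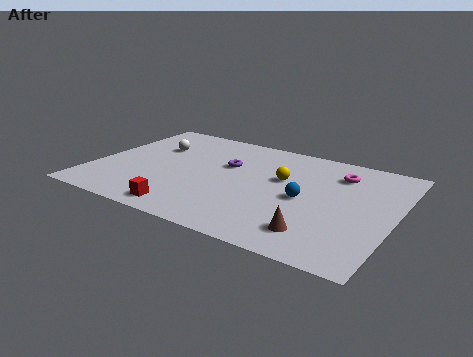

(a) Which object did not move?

the blue sphere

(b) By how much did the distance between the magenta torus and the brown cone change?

-1.0

The distance was about 6.3 in the first image and 5.3 in the second, so they moved 1.0 units closer together.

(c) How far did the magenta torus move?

1.6

The magenta torus moved from about (12.1, 6.1) to (10.9, 7.1), a distance of √(1.2² + 1.0²) ≈ 1.6.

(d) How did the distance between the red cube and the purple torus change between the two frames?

-0.4

The distance was about 5.2 in the first image and 4.8 in the second, so they moved 0.4 units closer together.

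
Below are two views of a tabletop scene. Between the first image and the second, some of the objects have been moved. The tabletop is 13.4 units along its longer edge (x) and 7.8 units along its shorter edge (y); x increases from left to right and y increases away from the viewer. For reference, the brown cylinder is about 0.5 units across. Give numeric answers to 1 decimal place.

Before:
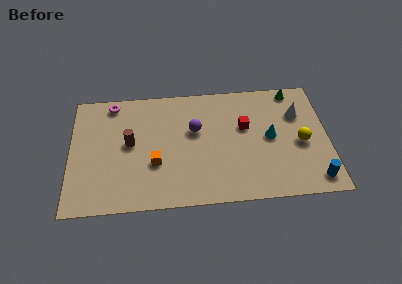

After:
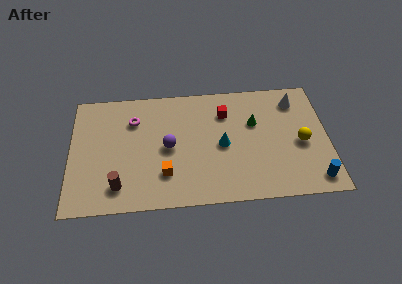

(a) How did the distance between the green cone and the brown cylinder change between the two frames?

-1.1

The distance was about 9.0 in the first image and 7.9 in the second, so they moved 1.1 units closer together.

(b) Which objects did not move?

the blue cylinder and the yellow sphere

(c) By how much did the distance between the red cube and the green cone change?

-1.7

The distance was about 3.4 in the first image and 1.7 in the second, so they moved 1.7 units closer together.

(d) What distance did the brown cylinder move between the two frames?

2.8

The brown cylinder moved from about (3.1, 4.2) to (2.5, 1.5), a distance of √(0.6² + 2.7²) ≈ 2.8.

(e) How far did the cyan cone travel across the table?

2.5

From (10.4, 4.0) to (7.9, 3.7), the cyan cone covered √(2.5² + 0.3²) ≈ 2.5 units.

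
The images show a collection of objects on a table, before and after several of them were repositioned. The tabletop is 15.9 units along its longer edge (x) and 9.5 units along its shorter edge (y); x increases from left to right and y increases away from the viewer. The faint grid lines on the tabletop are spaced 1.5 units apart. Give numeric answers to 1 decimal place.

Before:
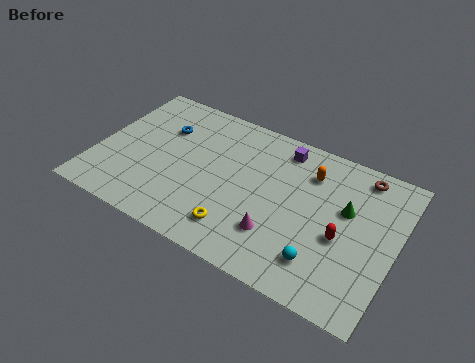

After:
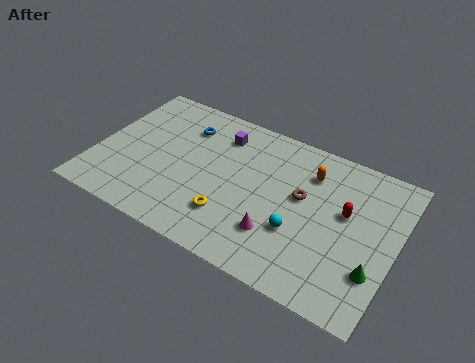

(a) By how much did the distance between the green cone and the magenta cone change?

+0.5

Before: roughly 4.5 units apart; after: 5.0. That's 0.5 units further apart.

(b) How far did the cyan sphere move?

1.8

The cyan sphere was near (12.4, 2.1) before and (11.0, 3.3) after, so it travelled √(1.4² + 1.2²) ≈ 1.8 units.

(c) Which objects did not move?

the magenta cone and the orange capsule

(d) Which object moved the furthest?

the brown torus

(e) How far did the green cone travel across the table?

3.5

The green cone moved from about (13.2, 5.8) to (15.0, 2.8), a distance of √(1.8² + 3.0²) ≈ 3.5.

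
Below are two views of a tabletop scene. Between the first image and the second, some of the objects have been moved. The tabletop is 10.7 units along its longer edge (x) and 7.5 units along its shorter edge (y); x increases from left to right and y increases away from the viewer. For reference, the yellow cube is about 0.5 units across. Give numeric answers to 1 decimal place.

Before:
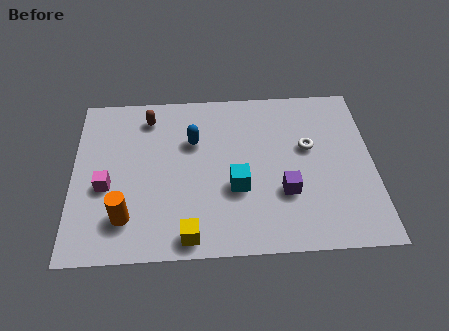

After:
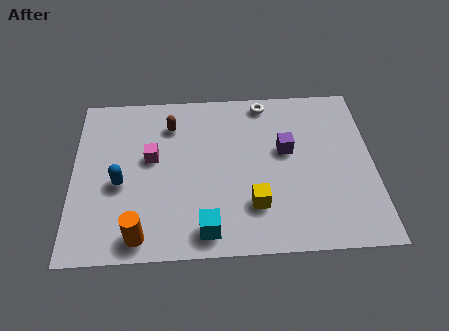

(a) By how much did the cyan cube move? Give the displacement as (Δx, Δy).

(-1.1, -1.8)

From the two frames, the cyan cube sits at roughly (5.8, 2.8) before and (4.7, 1.0) after.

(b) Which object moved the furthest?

the blue capsule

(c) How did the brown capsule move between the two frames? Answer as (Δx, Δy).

(0.8, -0.4)

From the two frames, the brown capsule sits at roughly (2.7, 6.2) before and (3.5, 5.8) after.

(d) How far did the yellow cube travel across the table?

2.6

The yellow cube moved from about (4.1, 0.8) to (6.4, 2.0), a distance of √(2.3² + 1.2²) ≈ 2.6.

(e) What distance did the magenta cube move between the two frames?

2.0

From (1.2, 3.1) to (2.8, 4.3), the magenta cube covered √(1.6² + 1.2²) ≈ 2.0 units.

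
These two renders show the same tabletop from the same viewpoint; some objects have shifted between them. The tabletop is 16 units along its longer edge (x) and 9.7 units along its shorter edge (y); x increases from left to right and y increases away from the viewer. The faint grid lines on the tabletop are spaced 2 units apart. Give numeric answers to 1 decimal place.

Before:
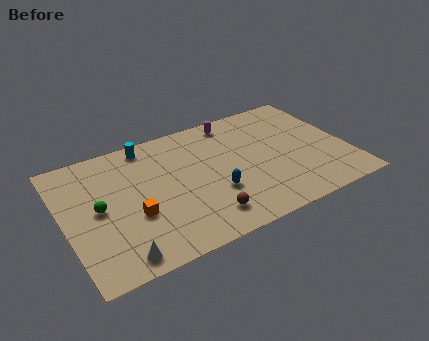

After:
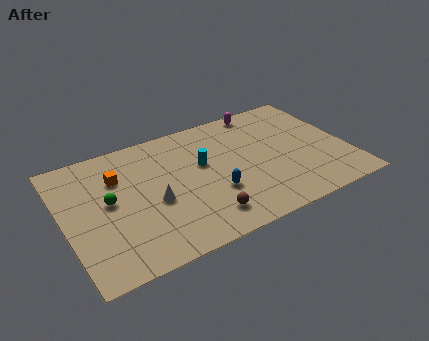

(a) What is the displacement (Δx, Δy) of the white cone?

(2.4, 3.0)

The white cone started near (2.5, 1.1) and ended near (4.9, 4.1).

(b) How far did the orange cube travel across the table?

3.2

The orange cube moved from about (3.7, 3.6) to (3.2, 6.8), a distance of √(0.5² + 3.2²) ≈ 3.2.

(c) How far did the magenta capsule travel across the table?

1.7

The magenta capsule was near (10.1, 8.5) before and (11.8, 8.8) after, so it travelled √(1.7² + 0.3²) ≈ 1.7 units.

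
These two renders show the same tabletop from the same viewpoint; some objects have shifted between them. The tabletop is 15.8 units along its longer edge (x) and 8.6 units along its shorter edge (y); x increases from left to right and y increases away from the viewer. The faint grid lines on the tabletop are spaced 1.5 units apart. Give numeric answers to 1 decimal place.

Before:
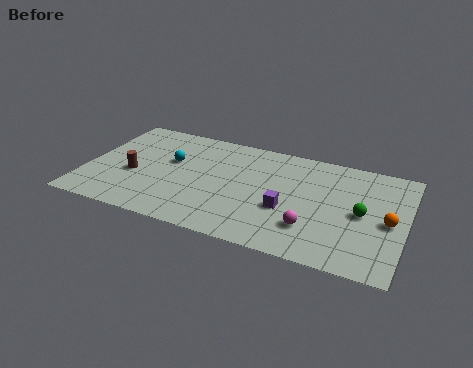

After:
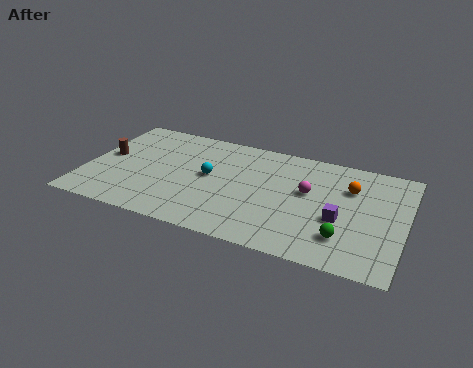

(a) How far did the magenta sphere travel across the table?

2.7

From (11.4, 2.3) to (11.0, 5.0), the magenta sphere covered √(0.4² + 2.7²) ≈ 2.7 units.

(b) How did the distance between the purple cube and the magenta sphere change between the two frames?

+0.7

The distance was about 1.6 in the first image and 2.3 in the second, so they moved 0.7 units further apart.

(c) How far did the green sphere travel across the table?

2.2

The green sphere moved from about (13.7, 4.2) to (13.0, 2.1), a distance of √(0.7² + 2.1²) ≈ 2.2.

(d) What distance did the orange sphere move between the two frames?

2.8

The orange sphere moved from about (15.0, 4.0) to (13.0, 6.0), a distance of √(2.0² + 2.0²) ≈ 2.8.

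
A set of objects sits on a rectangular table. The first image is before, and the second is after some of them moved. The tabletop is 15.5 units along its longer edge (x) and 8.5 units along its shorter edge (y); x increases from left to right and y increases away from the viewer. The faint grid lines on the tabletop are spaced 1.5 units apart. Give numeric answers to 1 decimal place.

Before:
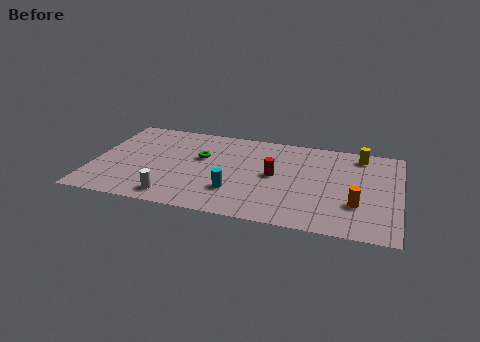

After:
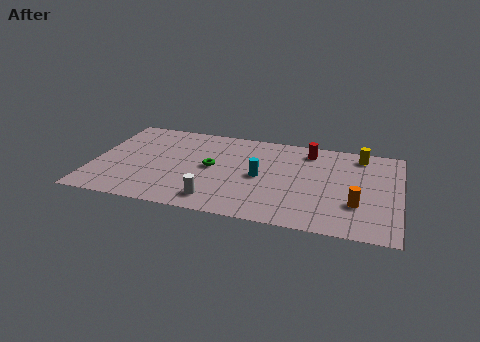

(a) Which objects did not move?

the orange cylinder and the yellow cylinder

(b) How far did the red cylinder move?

3.1

The red cylinder moved from about (9.2, 4.4) to (10.8, 7.1), a distance of √(1.6² + 2.7²) ≈ 3.1.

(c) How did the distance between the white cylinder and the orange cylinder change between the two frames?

-2.1

Before: roughly 9.2 units apart; after: 7.1. That's 2.1 units closer together.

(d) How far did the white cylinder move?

2.1

The white cylinder moved from about (4.3, 1.2) to (6.4, 1.4), a distance of √(2.1² + 0.2²) ≈ 2.1.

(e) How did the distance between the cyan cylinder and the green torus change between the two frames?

-0.9

Before: roughly 3.4 units apart; after: 2.5. That's 0.9 units closer together.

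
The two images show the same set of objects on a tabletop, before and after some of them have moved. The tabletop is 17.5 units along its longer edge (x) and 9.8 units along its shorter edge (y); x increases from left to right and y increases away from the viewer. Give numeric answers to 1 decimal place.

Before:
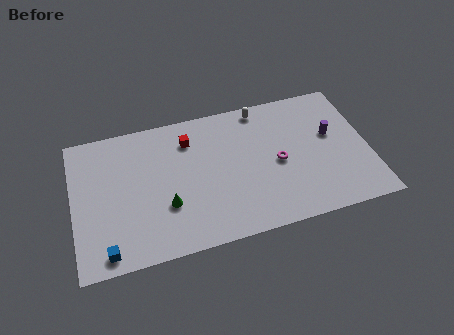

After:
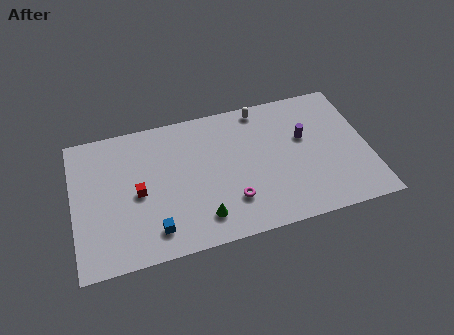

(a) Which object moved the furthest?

the red cube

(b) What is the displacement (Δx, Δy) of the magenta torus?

(-2.9, -2.0)

From the two frames, the magenta torus sits at roughly (12.1, 4.6) before and (9.2, 2.6) after.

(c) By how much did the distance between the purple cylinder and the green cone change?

-2.7

They were about 10.3 units apart before and 7.6 after — 2.7 units closer together.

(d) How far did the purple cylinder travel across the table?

1.6

From (15.4, 5.8) to (13.8, 6.0), the purple cylinder covered √(1.6² + 0.2²) ≈ 1.6 units.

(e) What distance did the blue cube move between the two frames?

2.9

From (1.8, 1.1) to (4.6, 1.8), the blue cube covered √(2.8² + 0.7²) ≈ 2.9 units.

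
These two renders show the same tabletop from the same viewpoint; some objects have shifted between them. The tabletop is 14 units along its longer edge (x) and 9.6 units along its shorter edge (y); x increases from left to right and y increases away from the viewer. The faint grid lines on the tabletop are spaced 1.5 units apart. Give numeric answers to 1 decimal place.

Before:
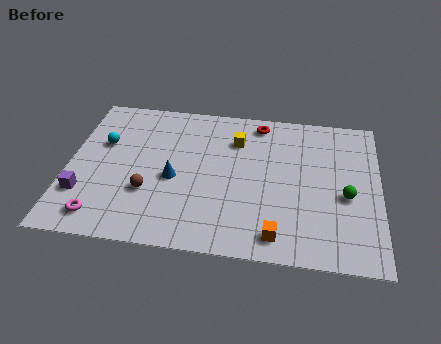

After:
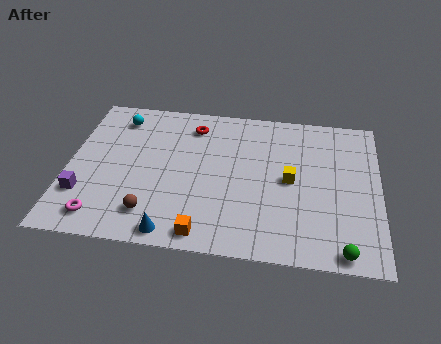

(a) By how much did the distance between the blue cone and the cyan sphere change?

+3.7

They were about 3.8 units apart before and 7.5 after — 3.7 units further apart.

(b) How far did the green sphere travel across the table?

3.3

The green sphere was near (12.5, 4.1) before and (12.4, 0.8) after, so it travelled √(0.1² + 3.3²) ≈ 3.3 units.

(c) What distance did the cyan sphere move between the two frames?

1.9

The cyan sphere moved from about (1.5, 6.1) to (2.1, 7.9), a distance of √(0.6² + 1.8²) ≈ 1.9.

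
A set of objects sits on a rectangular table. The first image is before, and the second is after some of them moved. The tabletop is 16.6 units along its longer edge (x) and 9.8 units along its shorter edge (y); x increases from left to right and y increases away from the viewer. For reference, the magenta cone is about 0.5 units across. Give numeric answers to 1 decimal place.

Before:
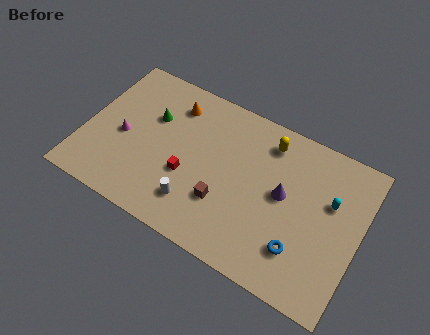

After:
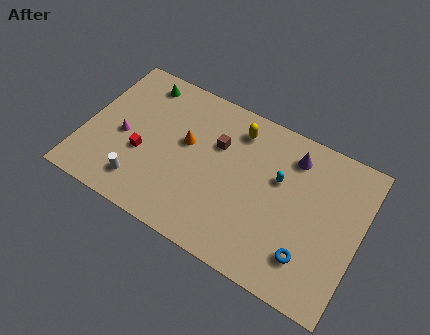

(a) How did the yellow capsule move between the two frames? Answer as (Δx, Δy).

(-1.9, -0.1)

The yellow capsule started near (10.7, 8.1) and ended near (8.8, 8.0).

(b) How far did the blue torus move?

0.5

The blue torus was near (13.4, 2.5) before and (13.9, 2.3) after, so it travelled √(0.5² + 0.2²) ≈ 0.5 units.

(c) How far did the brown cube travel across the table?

3.5

From (8.7, 3.1) to (7.8, 6.5), the brown cube covered √(0.9² + 3.4²) ≈ 3.5 units.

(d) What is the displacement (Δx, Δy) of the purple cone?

(0.2, 2.6)

The purple cone started near (12.0, 5.3) and ended near (12.2, 7.9).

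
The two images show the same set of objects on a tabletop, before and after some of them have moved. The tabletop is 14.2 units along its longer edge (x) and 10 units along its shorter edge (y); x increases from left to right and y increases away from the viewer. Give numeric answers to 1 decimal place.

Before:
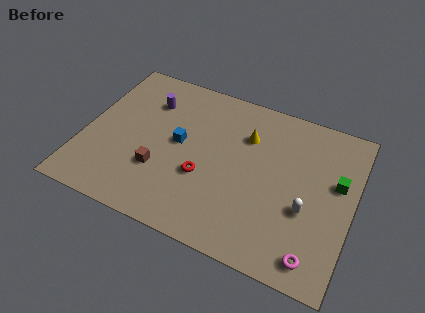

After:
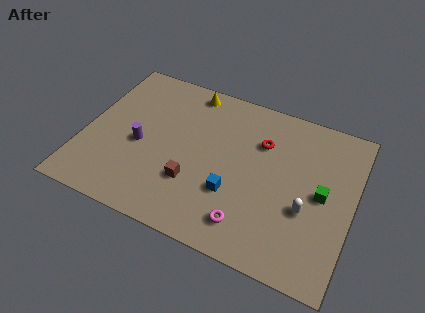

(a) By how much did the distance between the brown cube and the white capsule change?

-1.8

Before: roughly 7.7 units apart; after: 5.9. That's 1.8 units closer together.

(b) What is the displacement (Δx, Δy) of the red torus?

(2.7, 3.3)

The red torus started near (6.5, 3.7) and ended near (9.2, 7.0).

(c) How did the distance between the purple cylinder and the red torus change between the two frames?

+1.7

They were about 5.0 units apart before and 6.7 after — 1.7 units further apart.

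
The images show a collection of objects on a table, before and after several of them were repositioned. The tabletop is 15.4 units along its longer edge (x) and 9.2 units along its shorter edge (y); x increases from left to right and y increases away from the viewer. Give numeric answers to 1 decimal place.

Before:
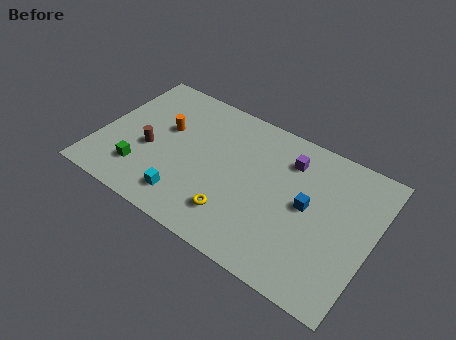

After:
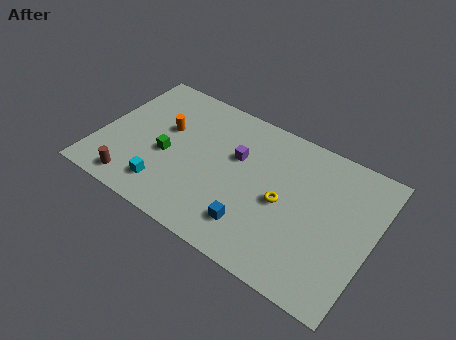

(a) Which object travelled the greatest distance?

the blue cube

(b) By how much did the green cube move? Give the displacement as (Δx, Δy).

(1.2, 1.7)

The green cube was at about (2.7, 2.2) and moved to about (3.9, 3.9).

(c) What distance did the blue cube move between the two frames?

3.8

From (11.8, 4.8) to (9.2, 2.0), the blue cube covered √(2.6² + 2.8²) ≈ 3.8 units.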